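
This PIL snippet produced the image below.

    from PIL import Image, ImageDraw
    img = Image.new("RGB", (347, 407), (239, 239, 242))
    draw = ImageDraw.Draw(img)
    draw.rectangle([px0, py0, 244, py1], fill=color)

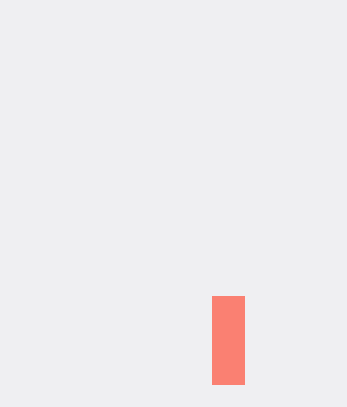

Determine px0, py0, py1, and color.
px0 = 212
py0 = 296
py1 = 384
color = 'salmon'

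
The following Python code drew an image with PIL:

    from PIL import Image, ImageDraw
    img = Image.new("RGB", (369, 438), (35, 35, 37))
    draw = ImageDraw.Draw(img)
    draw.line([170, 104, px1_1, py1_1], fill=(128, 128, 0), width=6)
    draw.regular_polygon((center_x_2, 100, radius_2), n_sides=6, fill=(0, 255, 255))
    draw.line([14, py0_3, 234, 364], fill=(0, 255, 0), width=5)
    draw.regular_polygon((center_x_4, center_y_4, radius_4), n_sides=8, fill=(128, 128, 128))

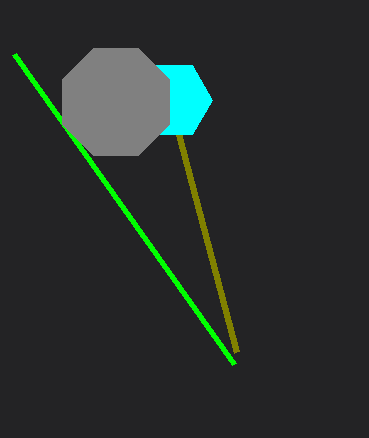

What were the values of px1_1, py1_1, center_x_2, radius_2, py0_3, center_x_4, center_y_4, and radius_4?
px1_1 = 236, py1_1 = 352, center_x_2 = 172, radius_2 = 40, py0_3 = 54, center_x_4 = 116, center_y_4 = 102, radius_4 = 58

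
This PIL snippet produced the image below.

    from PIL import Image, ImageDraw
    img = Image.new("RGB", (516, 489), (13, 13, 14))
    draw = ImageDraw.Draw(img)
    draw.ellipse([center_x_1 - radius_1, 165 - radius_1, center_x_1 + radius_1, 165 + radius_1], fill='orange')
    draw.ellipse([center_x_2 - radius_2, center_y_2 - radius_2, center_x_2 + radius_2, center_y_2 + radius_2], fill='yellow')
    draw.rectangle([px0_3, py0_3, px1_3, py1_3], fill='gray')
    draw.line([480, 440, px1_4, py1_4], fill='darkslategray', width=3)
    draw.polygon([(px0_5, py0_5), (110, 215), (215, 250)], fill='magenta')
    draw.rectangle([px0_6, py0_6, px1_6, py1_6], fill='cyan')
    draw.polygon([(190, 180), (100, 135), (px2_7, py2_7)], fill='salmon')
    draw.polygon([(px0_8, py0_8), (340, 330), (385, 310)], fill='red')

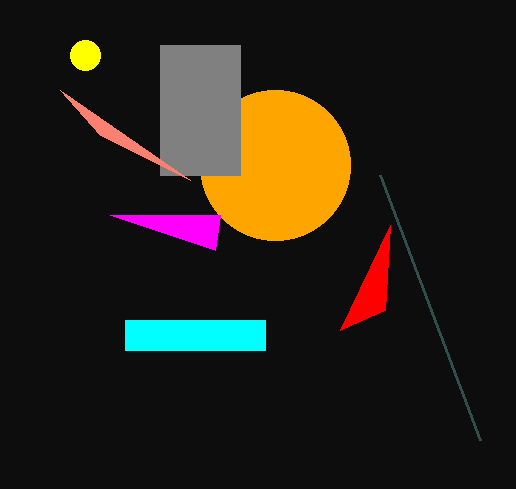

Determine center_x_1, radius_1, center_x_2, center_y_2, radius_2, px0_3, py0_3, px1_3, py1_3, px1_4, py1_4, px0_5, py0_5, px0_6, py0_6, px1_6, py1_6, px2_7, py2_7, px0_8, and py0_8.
center_x_1 = 275; radius_1 = 75; center_x_2 = 85; center_y_2 = 55; radius_2 = 15; px0_3 = 160; py0_3 = 45; px1_3 = 240; py1_3 = 175; px1_4 = 380; py1_4 = 175; px0_5 = 220; py0_5 = 215; px0_6 = 125; py0_6 = 320; px1_6 = 265; py1_6 = 350; px2_7 = 60; py2_7 = 90; px0_8 = 390; py0_8 = 225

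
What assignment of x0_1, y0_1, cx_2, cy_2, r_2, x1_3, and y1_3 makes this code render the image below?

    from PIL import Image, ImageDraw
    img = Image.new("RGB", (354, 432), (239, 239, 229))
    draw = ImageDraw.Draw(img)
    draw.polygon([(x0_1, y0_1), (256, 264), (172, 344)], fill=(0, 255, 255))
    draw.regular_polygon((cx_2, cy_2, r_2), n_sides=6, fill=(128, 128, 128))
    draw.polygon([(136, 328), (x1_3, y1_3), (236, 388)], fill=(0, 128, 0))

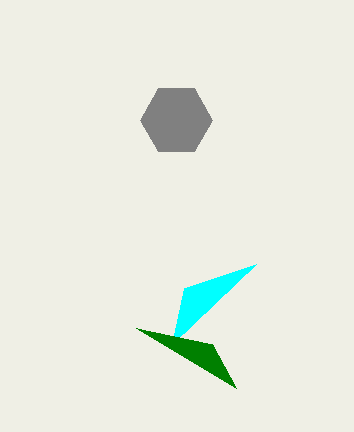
x0_1 = 184; y0_1 = 288; cx_2 = 176; cy_2 = 120; r_2 = 36; x1_3 = 212; y1_3 = 344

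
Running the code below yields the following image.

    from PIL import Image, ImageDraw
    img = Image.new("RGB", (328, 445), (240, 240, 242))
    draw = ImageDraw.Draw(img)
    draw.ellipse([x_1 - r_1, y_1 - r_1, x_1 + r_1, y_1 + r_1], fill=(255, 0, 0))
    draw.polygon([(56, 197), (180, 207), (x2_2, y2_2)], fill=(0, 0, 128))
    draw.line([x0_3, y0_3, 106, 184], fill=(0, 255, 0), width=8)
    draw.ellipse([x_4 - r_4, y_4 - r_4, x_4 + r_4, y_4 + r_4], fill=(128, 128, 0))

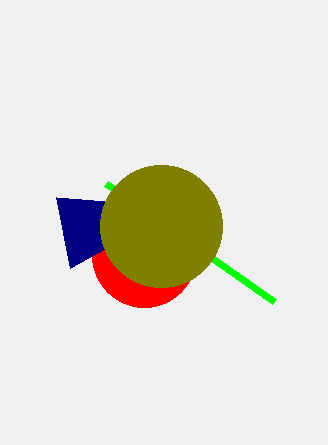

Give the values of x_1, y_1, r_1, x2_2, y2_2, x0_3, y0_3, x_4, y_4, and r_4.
x_1 = 144; y_1 = 255; r_1 = 52; x2_2 = 70; y2_2 = 268; x0_3 = 274; y0_3 = 302; x_4 = 161; y_4 = 226; r_4 = 61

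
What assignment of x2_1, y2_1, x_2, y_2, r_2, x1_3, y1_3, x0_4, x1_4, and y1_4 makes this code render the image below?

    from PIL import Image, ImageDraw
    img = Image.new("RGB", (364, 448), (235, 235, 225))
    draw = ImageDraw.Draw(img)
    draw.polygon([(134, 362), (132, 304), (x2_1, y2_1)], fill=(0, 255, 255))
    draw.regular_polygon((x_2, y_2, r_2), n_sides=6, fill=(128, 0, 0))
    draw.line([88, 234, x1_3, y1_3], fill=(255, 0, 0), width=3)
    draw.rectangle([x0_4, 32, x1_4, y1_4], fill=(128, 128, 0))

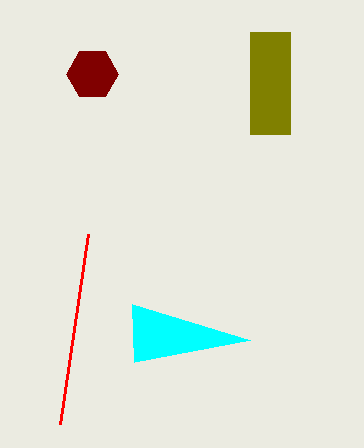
x2_1 = 250, y2_1 = 340, x_2 = 92, y_2 = 74, r_2 = 26, x1_3 = 60, y1_3 = 424, x0_4 = 250, x1_4 = 290, y1_4 = 134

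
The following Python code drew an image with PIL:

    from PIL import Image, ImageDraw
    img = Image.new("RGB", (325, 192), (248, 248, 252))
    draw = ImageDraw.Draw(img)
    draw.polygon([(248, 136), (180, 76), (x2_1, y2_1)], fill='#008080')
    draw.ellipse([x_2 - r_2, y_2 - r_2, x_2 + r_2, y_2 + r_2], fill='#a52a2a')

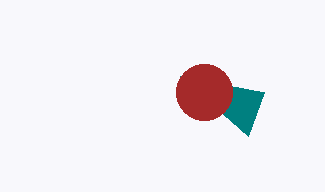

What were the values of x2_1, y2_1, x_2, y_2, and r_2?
x2_1 = 264, y2_1 = 92, x_2 = 204, y_2 = 92, r_2 = 28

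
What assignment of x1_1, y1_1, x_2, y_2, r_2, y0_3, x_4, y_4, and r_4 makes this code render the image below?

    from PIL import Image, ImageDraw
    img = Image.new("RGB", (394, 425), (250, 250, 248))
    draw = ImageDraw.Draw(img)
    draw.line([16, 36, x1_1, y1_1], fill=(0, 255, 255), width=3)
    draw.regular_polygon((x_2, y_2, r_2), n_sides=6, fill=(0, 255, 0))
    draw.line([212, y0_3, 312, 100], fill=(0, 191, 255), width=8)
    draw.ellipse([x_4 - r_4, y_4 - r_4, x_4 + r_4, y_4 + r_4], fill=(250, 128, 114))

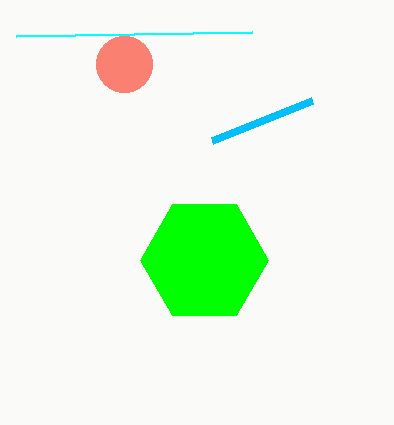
x1_1 = 252; y1_1 = 32; x_2 = 204; y_2 = 260; r_2 = 64; y0_3 = 140; x_4 = 124; y_4 = 64; r_4 = 28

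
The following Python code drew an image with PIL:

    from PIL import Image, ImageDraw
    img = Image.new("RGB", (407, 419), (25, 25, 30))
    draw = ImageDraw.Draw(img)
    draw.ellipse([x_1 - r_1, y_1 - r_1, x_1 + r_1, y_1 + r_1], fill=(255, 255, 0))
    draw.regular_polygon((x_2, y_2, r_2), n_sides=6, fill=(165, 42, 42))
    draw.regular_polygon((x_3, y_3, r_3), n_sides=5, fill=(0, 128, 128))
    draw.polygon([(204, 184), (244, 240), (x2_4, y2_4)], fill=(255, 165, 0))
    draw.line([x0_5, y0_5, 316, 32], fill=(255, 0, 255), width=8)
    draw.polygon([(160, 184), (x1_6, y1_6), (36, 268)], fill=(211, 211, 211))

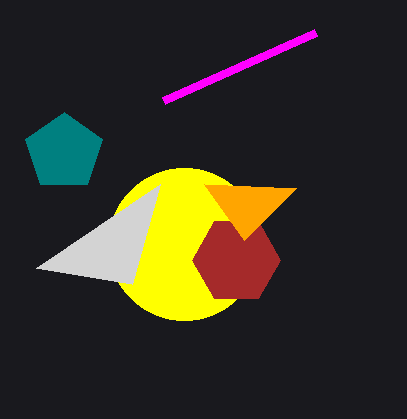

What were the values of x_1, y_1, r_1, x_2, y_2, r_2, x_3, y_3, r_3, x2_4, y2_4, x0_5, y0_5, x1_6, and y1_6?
x_1 = 184; y_1 = 244; r_1 = 76; x_2 = 236; y_2 = 260; r_2 = 44; x_3 = 64; y_3 = 152; r_3 = 40; x2_4 = 296; y2_4 = 188; x0_5 = 164; y0_5 = 100; x1_6 = 132; y1_6 = 284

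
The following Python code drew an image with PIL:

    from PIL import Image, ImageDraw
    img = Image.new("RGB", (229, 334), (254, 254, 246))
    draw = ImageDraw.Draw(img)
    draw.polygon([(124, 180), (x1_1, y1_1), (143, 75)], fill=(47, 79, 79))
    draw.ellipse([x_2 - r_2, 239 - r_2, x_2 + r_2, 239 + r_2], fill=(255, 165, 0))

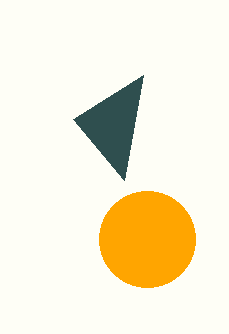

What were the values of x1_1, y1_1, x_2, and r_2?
x1_1 = 73
y1_1 = 119
x_2 = 147
r_2 = 48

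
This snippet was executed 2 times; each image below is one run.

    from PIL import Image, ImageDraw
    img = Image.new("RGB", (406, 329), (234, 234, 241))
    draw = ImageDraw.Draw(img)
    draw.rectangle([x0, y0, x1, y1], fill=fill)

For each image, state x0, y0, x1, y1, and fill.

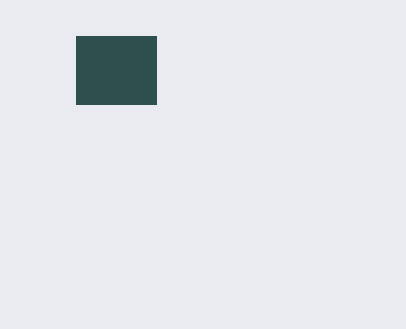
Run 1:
x0 = 76; y0 = 36; x1 = 156; y1 = 104; fill = 'darkslategray'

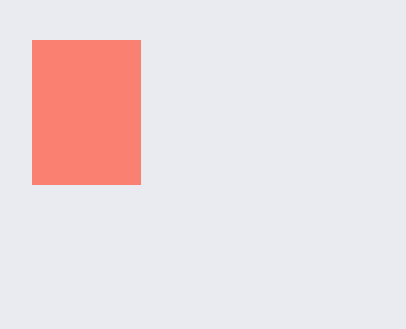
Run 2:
x0 = 32
y0 = 40
x1 = 140
y1 = 184
fill = 'salmon'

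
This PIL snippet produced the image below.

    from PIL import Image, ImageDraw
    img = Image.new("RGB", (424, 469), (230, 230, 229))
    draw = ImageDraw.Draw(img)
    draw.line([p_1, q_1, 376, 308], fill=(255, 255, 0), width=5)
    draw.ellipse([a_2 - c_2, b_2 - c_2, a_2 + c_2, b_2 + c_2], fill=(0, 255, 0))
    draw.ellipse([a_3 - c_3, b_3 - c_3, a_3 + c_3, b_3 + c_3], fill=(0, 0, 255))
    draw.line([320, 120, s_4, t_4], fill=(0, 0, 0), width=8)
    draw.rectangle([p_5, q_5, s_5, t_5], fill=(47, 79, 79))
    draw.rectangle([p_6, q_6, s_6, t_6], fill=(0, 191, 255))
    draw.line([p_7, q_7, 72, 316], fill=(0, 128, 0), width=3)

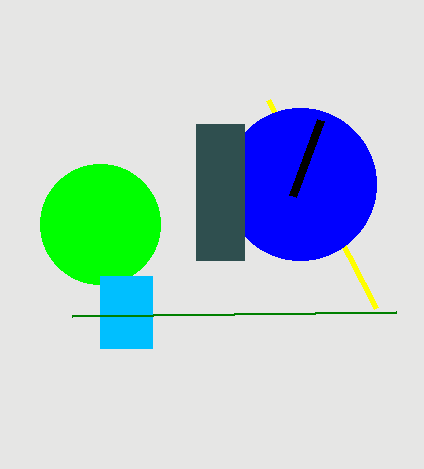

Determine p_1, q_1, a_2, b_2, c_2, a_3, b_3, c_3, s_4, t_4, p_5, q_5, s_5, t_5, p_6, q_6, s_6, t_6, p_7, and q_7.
p_1 = 268
q_1 = 100
a_2 = 100
b_2 = 224
c_2 = 60
a_3 = 300
b_3 = 184
c_3 = 76
s_4 = 292
t_4 = 196
p_5 = 196
q_5 = 124
s_5 = 244
t_5 = 260
p_6 = 100
q_6 = 276
s_6 = 152
t_6 = 348
p_7 = 396
q_7 = 312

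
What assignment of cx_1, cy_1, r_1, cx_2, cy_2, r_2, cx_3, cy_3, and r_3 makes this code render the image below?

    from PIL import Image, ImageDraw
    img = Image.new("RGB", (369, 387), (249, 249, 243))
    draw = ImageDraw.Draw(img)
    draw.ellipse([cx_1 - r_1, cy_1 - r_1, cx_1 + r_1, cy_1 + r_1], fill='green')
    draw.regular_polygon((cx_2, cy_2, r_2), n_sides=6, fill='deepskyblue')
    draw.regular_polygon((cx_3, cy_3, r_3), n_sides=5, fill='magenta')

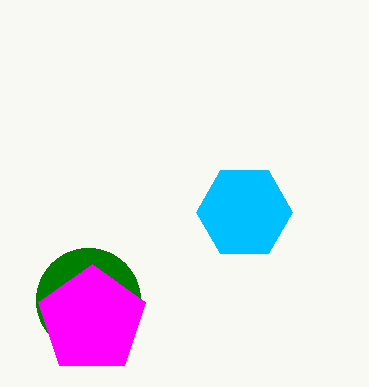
cx_1 = 88, cy_1 = 300, r_1 = 52, cx_2 = 244, cy_2 = 212, r_2 = 48, cx_3 = 92, cy_3 = 320, r_3 = 56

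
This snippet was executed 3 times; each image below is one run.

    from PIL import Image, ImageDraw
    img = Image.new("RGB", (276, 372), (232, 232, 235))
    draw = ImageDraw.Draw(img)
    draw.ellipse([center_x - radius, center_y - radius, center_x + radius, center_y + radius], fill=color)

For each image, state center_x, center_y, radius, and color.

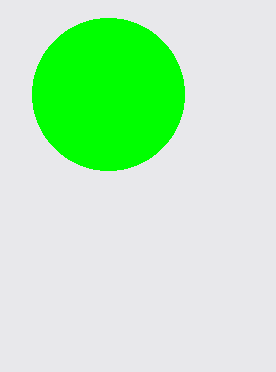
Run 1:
center_x = 108
center_y = 94
radius = 76
color = 'lime'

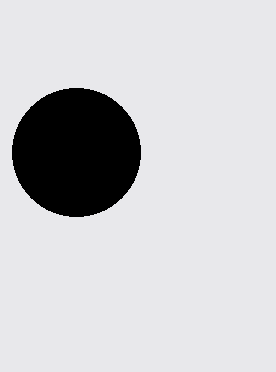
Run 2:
center_x = 76
center_y = 152
radius = 64
color = 'black'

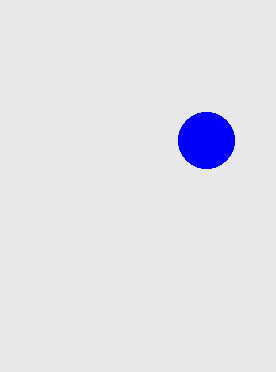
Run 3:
center_x = 206
center_y = 140
radius = 28
color = 'blue'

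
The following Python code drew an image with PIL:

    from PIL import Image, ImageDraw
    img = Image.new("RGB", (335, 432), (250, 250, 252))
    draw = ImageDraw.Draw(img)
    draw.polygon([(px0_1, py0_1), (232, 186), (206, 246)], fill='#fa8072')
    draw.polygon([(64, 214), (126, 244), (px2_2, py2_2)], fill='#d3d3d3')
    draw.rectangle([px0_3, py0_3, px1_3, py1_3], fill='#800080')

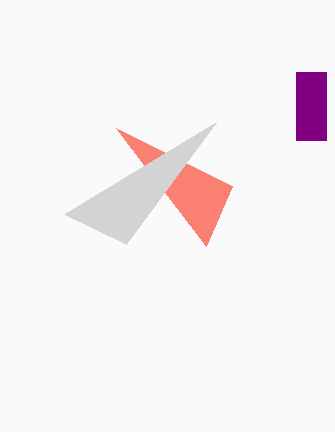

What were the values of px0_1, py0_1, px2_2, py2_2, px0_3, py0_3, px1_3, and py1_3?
px0_1 = 116; py0_1 = 128; px2_2 = 216; py2_2 = 122; px0_3 = 296; py0_3 = 72; px1_3 = 326; py1_3 = 140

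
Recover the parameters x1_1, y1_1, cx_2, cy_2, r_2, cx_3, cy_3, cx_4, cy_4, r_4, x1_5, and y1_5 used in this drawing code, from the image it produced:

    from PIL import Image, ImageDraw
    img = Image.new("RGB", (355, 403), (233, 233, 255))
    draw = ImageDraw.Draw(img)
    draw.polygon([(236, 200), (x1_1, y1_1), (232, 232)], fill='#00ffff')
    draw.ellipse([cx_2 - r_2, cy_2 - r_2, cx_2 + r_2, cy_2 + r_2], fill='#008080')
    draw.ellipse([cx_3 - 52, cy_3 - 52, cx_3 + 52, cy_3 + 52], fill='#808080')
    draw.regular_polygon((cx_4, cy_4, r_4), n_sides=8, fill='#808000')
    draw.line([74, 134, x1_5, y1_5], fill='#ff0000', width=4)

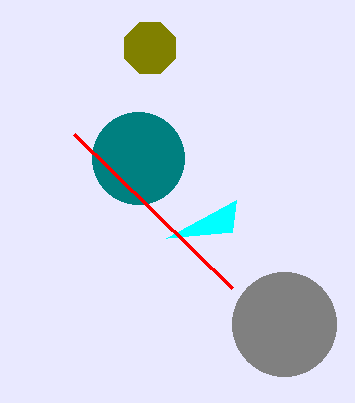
x1_1 = 166
y1_1 = 238
cx_2 = 138
cy_2 = 158
r_2 = 46
cx_3 = 284
cy_3 = 324
cx_4 = 150
cy_4 = 48
r_4 = 28
x1_5 = 232
y1_5 = 288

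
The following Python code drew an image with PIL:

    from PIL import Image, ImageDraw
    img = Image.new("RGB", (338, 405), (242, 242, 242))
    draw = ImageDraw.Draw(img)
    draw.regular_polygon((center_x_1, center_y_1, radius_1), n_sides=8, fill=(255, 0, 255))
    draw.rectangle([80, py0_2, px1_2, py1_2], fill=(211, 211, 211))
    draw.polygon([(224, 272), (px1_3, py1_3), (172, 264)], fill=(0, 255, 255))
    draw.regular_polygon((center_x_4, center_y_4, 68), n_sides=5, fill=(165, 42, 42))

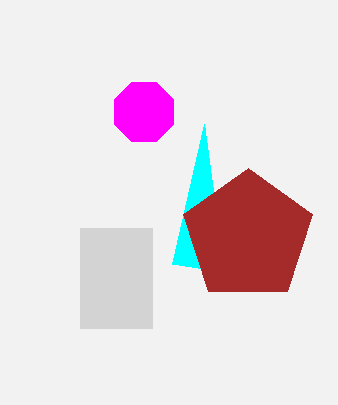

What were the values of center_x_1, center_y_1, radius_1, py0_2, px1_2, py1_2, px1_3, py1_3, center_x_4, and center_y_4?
center_x_1 = 144
center_y_1 = 112
radius_1 = 32
py0_2 = 228
px1_2 = 152
py1_2 = 328
px1_3 = 204
py1_3 = 124
center_x_4 = 248
center_y_4 = 236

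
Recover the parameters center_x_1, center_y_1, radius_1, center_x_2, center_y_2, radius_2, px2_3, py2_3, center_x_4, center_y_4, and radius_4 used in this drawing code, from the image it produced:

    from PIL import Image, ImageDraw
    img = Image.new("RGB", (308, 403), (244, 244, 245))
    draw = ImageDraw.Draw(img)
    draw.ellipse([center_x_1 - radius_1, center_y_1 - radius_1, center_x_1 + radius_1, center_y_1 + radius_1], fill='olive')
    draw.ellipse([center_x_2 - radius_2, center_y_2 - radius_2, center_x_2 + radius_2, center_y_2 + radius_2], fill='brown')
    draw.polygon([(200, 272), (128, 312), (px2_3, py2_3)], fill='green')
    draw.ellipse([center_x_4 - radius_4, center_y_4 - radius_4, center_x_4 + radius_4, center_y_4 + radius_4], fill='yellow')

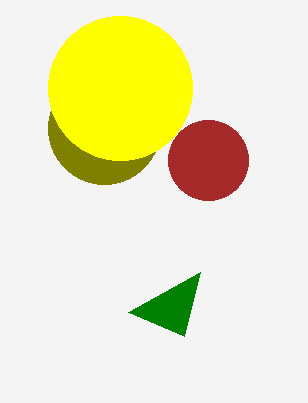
center_x_1 = 104; center_y_1 = 128; radius_1 = 56; center_x_2 = 208; center_y_2 = 160; radius_2 = 40; px2_3 = 184; py2_3 = 336; center_x_4 = 120; center_y_4 = 88; radius_4 = 72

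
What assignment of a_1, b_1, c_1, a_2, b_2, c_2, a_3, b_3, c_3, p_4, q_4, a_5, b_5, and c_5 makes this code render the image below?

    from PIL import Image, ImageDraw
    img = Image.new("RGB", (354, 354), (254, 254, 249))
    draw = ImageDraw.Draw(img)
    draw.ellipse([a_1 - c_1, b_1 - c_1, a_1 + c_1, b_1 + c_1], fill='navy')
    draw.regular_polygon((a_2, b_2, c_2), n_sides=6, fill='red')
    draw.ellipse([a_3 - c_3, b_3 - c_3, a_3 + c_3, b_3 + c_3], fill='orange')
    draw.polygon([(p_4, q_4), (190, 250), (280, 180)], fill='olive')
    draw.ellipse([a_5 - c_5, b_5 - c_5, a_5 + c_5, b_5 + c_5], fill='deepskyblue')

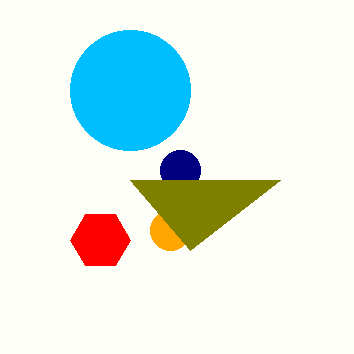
a_1 = 180, b_1 = 170, c_1 = 20, a_2 = 100, b_2 = 240, c_2 = 30, a_3 = 170, b_3 = 230, c_3 = 20, p_4 = 130, q_4 = 180, a_5 = 130, b_5 = 90, c_5 = 60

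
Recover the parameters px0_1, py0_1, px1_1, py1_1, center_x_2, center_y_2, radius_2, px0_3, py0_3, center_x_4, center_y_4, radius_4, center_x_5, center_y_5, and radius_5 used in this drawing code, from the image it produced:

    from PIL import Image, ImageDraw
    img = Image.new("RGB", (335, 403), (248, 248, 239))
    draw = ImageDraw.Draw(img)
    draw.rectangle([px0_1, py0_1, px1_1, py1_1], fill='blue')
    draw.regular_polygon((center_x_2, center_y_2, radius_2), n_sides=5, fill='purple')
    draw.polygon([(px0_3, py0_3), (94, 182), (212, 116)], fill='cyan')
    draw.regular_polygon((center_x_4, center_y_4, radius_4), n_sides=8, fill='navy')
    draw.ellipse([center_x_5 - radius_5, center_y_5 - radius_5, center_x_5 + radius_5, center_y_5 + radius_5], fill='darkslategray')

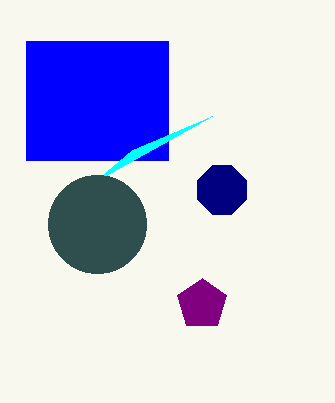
px0_1 = 26, py0_1 = 41, px1_1 = 168, py1_1 = 160, center_x_2 = 202, center_y_2 = 304, radius_2 = 26, px0_3 = 132, py0_3 = 150, center_x_4 = 222, center_y_4 = 190, radius_4 = 26, center_x_5 = 97, center_y_5 = 224, radius_5 = 49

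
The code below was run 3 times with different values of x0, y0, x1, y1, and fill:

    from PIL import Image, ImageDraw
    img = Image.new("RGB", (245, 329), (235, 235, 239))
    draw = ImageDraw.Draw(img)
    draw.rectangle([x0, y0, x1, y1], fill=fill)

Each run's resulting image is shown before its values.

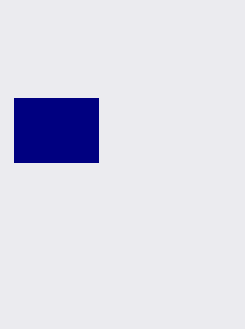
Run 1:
x0 = 14, y0 = 98, x1 = 98, y1 = 162, fill = 'navy'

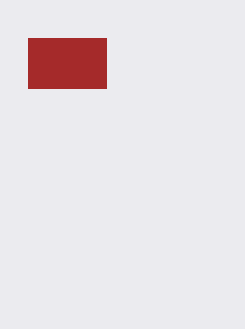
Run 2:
x0 = 28, y0 = 38, x1 = 106, y1 = 88, fill = 'brown'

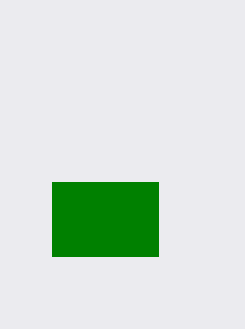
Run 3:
x0 = 52
y0 = 182
x1 = 158
y1 = 256
fill = 'green'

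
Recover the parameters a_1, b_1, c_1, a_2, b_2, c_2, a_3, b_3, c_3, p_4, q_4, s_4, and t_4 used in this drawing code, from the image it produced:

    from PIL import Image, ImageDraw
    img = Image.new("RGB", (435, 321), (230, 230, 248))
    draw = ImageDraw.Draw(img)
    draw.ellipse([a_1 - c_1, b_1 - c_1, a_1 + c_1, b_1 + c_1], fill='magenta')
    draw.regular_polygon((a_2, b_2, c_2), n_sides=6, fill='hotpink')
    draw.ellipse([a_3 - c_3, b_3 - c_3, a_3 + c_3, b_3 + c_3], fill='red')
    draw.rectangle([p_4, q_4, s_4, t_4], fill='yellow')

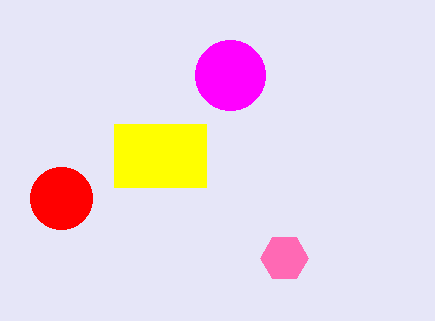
a_1 = 230; b_1 = 75; c_1 = 35; a_2 = 284; b_2 = 258; c_2 = 24; a_3 = 61; b_3 = 198; c_3 = 31; p_4 = 114; q_4 = 124; s_4 = 206; t_4 = 187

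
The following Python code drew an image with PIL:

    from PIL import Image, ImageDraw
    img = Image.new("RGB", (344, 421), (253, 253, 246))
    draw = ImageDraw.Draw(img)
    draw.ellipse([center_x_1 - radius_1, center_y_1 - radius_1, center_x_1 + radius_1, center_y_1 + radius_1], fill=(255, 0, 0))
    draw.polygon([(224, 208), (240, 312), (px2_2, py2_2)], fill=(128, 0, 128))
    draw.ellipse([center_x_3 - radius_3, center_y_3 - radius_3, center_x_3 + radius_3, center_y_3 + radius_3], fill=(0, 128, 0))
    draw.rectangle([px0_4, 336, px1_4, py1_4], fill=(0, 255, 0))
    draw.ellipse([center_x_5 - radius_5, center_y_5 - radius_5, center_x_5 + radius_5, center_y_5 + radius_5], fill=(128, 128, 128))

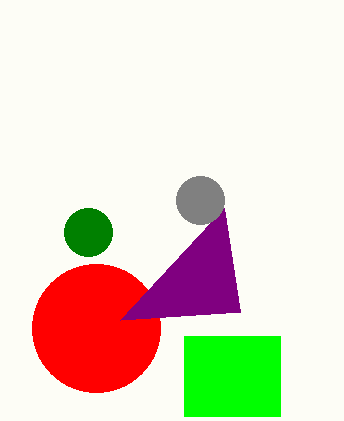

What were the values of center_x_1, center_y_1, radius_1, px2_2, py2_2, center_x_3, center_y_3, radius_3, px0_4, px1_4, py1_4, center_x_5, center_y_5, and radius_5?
center_x_1 = 96
center_y_1 = 328
radius_1 = 64
px2_2 = 120
py2_2 = 320
center_x_3 = 88
center_y_3 = 232
radius_3 = 24
px0_4 = 184
px1_4 = 280
py1_4 = 416
center_x_5 = 200
center_y_5 = 200
radius_5 = 24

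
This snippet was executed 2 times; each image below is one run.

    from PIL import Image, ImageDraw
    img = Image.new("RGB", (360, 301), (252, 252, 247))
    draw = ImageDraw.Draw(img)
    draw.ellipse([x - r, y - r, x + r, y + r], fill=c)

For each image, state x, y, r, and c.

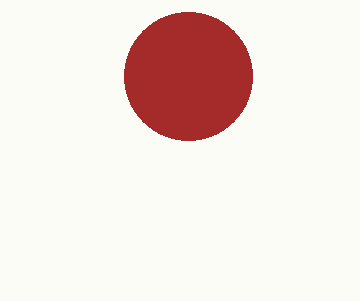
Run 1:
x = 188
y = 76
r = 64
c = 'brown'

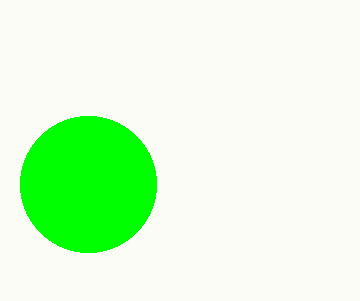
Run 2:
x = 88; y = 184; r = 68; c = 'lime'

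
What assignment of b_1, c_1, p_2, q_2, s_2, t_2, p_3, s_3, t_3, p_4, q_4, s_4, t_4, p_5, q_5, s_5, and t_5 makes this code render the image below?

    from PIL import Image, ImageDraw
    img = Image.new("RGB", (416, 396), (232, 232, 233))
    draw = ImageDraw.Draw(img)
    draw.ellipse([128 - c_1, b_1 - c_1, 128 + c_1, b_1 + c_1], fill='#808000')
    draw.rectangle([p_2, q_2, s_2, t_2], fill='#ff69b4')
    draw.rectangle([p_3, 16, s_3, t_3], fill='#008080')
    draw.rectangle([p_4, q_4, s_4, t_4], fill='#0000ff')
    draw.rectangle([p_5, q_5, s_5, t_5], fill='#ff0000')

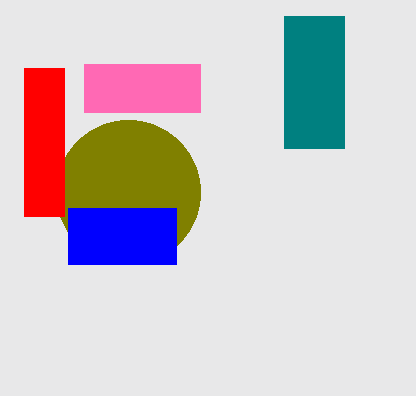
b_1 = 192, c_1 = 72, p_2 = 84, q_2 = 64, s_2 = 200, t_2 = 112, p_3 = 284, s_3 = 344, t_3 = 148, p_4 = 68, q_4 = 208, s_4 = 176, t_4 = 264, p_5 = 24, q_5 = 68, s_5 = 64, t_5 = 216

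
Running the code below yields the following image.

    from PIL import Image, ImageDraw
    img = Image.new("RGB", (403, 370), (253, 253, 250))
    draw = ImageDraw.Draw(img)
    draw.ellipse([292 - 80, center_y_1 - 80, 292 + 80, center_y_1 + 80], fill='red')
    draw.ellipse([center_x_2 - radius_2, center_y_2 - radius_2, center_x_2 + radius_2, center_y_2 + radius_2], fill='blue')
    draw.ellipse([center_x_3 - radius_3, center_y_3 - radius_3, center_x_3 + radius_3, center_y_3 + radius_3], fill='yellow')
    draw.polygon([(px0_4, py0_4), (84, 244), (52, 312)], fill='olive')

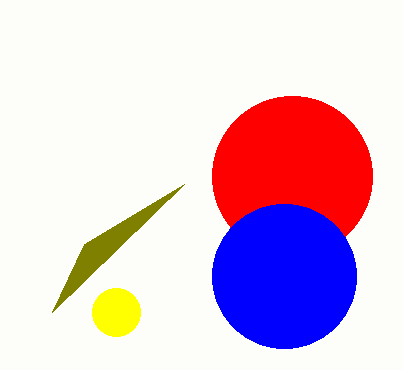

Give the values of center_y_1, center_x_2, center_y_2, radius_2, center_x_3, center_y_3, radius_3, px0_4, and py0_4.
center_y_1 = 176, center_x_2 = 284, center_y_2 = 276, radius_2 = 72, center_x_3 = 116, center_y_3 = 312, radius_3 = 24, px0_4 = 184, py0_4 = 184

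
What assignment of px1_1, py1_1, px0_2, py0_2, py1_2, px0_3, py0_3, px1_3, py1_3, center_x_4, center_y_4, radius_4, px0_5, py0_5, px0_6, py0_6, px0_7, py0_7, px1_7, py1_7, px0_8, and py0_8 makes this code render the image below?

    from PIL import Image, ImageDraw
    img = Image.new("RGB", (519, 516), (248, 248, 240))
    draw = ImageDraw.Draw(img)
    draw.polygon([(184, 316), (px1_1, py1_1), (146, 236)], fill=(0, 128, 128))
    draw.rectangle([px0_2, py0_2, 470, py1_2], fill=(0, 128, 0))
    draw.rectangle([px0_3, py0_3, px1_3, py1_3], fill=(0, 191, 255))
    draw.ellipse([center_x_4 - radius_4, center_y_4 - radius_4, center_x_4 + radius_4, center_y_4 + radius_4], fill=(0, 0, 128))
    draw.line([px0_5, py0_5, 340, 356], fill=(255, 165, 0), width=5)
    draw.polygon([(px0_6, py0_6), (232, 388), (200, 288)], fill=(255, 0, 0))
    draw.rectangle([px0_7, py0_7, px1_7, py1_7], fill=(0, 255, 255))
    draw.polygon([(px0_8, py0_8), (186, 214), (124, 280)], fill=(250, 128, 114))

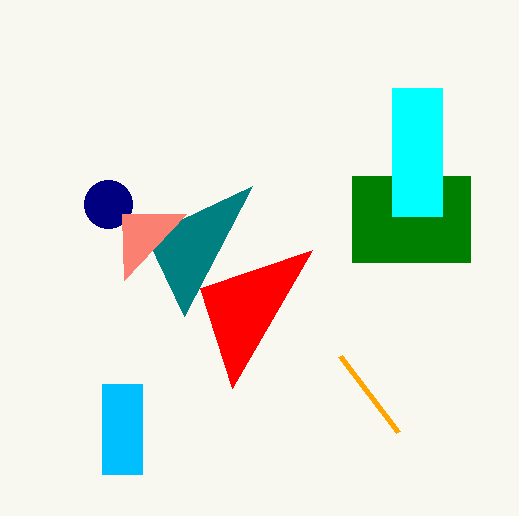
px1_1 = 252, py1_1 = 186, px0_2 = 352, py0_2 = 176, py1_2 = 262, px0_3 = 102, py0_3 = 384, px1_3 = 142, py1_3 = 474, center_x_4 = 108, center_y_4 = 204, radius_4 = 24, px0_5 = 398, py0_5 = 432, px0_6 = 312, py0_6 = 250, px0_7 = 392, py0_7 = 88, px1_7 = 442, py1_7 = 216, px0_8 = 122, py0_8 = 214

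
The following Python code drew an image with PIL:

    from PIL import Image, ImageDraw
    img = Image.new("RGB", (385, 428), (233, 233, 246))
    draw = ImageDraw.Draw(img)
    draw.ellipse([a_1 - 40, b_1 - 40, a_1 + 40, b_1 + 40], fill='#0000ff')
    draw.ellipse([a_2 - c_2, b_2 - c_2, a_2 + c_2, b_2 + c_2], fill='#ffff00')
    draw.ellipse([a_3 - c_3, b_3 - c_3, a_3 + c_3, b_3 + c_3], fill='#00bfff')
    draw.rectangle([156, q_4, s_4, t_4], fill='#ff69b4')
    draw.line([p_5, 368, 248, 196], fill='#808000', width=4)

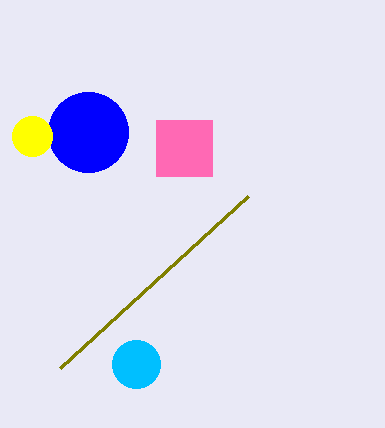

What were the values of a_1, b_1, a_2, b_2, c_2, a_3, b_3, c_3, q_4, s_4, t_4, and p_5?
a_1 = 88
b_1 = 132
a_2 = 32
b_2 = 136
c_2 = 20
a_3 = 136
b_3 = 364
c_3 = 24
q_4 = 120
s_4 = 212
t_4 = 176
p_5 = 60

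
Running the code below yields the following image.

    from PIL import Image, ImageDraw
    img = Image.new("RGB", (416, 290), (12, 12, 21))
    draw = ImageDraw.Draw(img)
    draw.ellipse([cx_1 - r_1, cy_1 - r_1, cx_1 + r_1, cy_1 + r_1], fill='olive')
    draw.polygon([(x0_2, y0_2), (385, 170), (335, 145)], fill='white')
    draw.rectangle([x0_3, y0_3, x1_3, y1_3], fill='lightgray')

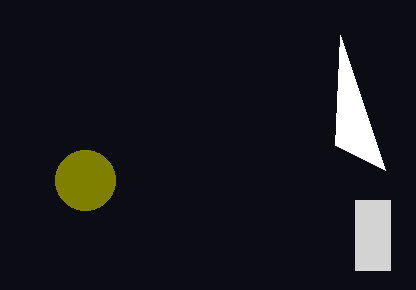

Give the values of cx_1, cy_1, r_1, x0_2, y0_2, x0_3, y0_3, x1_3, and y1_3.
cx_1 = 85
cy_1 = 180
r_1 = 30
x0_2 = 340
y0_2 = 35
x0_3 = 355
y0_3 = 200
x1_3 = 390
y1_3 = 270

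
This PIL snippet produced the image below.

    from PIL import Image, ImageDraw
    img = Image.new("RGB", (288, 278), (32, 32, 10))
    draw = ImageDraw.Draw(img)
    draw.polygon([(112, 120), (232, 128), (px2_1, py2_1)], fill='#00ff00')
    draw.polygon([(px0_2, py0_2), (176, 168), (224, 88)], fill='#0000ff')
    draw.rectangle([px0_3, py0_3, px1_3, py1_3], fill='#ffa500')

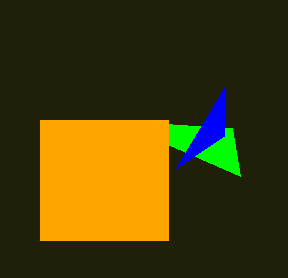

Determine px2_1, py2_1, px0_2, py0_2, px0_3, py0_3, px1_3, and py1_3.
px2_1 = 240; py2_1 = 176; px0_2 = 224; py0_2 = 136; px0_3 = 40; py0_3 = 120; px1_3 = 168; py1_3 = 240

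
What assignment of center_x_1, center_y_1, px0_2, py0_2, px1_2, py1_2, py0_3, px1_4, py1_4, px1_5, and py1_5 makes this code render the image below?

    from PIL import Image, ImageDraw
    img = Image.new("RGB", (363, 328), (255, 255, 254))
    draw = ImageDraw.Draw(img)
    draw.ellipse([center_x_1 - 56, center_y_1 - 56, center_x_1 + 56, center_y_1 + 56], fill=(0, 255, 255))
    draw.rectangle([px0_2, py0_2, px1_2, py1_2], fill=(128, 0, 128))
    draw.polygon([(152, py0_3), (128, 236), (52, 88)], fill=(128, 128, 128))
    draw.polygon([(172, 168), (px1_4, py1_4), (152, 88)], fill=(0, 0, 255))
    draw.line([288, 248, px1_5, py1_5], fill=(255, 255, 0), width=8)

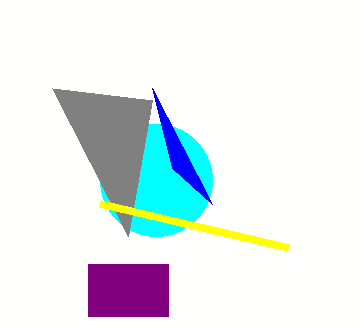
center_x_1 = 156
center_y_1 = 180
px0_2 = 88
py0_2 = 264
px1_2 = 168
py1_2 = 316
py0_3 = 100
px1_4 = 212
py1_4 = 204
px1_5 = 100
py1_5 = 204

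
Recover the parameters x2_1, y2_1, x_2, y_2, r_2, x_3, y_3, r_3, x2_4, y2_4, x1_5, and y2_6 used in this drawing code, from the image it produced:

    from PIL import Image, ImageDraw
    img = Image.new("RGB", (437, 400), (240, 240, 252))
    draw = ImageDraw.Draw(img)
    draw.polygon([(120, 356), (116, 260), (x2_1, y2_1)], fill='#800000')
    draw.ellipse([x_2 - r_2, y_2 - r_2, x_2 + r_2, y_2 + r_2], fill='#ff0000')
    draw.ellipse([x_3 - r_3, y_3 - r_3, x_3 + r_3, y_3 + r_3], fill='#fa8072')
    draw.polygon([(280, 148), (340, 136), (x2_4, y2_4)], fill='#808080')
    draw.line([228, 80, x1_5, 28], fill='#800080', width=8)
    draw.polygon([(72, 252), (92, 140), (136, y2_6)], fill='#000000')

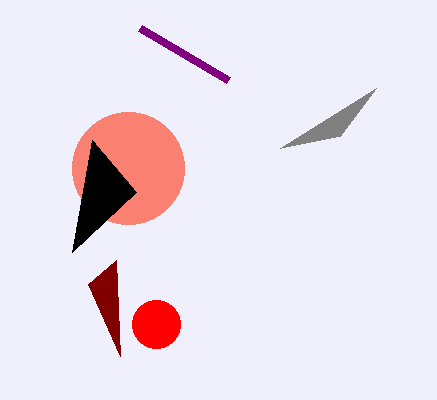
x2_1 = 88
y2_1 = 284
x_2 = 156
y_2 = 324
r_2 = 24
x_3 = 128
y_3 = 168
r_3 = 56
x2_4 = 376
y2_4 = 88
x1_5 = 140
y2_6 = 192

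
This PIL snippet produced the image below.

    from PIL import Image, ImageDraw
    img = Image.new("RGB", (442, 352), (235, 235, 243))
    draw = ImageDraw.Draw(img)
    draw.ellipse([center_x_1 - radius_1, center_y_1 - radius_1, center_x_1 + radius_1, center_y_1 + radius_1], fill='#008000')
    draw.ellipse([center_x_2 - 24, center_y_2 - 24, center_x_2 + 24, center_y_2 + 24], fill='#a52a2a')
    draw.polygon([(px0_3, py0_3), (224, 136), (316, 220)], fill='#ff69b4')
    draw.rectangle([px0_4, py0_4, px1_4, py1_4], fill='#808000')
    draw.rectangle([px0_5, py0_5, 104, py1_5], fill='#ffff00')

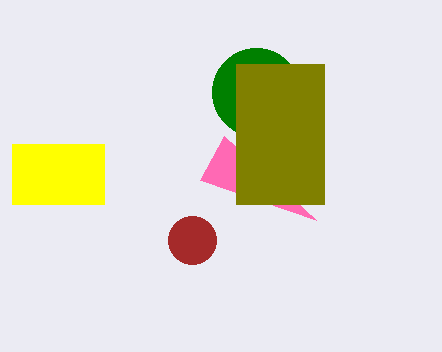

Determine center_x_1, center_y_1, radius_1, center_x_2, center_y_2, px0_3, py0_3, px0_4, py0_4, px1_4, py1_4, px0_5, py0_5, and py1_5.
center_x_1 = 256
center_y_1 = 92
radius_1 = 44
center_x_2 = 192
center_y_2 = 240
px0_3 = 200
py0_3 = 180
px0_4 = 236
py0_4 = 64
px1_4 = 324
py1_4 = 204
px0_5 = 12
py0_5 = 144
py1_5 = 204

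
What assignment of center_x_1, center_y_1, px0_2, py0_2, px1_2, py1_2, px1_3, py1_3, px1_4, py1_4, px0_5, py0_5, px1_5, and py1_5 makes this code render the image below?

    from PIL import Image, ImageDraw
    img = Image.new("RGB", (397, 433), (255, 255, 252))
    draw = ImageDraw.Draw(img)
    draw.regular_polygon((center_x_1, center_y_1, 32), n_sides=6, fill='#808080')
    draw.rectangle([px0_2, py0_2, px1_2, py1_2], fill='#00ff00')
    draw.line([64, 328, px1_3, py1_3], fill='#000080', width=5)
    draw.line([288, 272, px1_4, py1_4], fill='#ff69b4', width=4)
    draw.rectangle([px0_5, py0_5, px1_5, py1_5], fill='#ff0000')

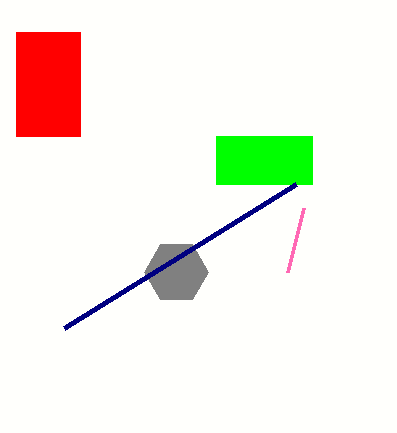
center_x_1 = 176
center_y_1 = 272
px0_2 = 216
py0_2 = 136
px1_2 = 312
py1_2 = 184
px1_3 = 296
py1_3 = 184
px1_4 = 304
py1_4 = 208
px0_5 = 16
py0_5 = 32
px1_5 = 80
py1_5 = 136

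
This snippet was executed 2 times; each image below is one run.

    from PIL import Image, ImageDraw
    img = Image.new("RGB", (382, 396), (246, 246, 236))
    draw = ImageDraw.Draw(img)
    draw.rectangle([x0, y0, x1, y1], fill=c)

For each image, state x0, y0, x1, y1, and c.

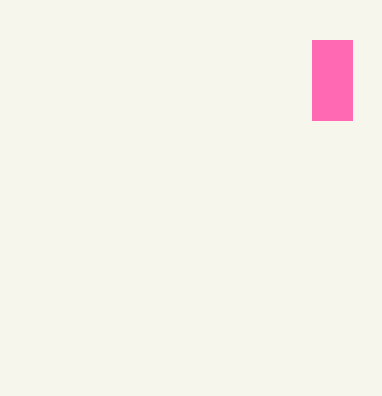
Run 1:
x0 = 312, y0 = 40, x1 = 352, y1 = 120, c = 'hotpink'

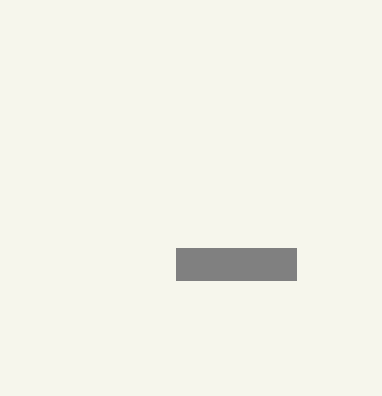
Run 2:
x0 = 176; y0 = 248; x1 = 296; y1 = 280; c = 'gray'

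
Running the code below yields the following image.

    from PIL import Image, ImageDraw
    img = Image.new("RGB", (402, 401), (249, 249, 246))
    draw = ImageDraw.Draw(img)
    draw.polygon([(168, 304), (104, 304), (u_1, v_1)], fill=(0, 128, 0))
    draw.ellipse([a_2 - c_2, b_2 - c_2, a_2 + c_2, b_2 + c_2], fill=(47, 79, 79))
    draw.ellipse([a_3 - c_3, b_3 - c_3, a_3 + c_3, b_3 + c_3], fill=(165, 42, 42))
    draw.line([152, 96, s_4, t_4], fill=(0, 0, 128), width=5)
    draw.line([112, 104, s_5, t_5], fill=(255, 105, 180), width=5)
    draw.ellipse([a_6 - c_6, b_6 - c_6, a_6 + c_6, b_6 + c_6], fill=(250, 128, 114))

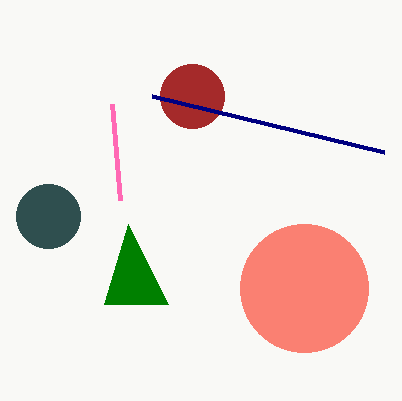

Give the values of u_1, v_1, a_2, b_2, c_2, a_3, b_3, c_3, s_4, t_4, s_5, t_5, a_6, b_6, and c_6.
u_1 = 128
v_1 = 224
a_2 = 48
b_2 = 216
c_2 = 32
a_3 = 192
b_3 = 96
c_3 = 32
s_4 = 384
t_4 = 152
s_5 = 120
t_5 = 200
a_6 = 304
b_6 = 288
c_6 = 64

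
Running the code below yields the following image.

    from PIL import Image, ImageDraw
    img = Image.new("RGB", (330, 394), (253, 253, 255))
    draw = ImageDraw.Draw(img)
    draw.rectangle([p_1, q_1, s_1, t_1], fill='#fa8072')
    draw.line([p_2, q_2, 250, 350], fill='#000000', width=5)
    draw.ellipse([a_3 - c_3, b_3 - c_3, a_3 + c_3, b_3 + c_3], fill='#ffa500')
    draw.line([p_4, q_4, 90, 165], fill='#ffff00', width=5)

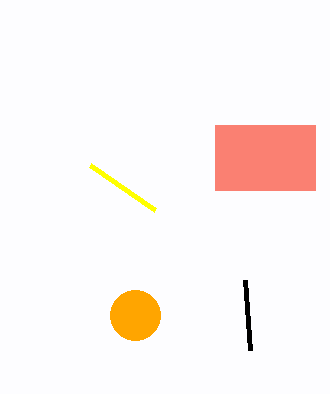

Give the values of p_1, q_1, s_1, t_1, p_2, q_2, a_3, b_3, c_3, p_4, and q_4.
p_1 = 215, q_1 = 125, s_1 = 315, t_1 = 190, p_2 = 245, q_2 = 280, a_3 = 135, b_3 = 315, c_3 = 25, p_4 = 155, q_4 = 210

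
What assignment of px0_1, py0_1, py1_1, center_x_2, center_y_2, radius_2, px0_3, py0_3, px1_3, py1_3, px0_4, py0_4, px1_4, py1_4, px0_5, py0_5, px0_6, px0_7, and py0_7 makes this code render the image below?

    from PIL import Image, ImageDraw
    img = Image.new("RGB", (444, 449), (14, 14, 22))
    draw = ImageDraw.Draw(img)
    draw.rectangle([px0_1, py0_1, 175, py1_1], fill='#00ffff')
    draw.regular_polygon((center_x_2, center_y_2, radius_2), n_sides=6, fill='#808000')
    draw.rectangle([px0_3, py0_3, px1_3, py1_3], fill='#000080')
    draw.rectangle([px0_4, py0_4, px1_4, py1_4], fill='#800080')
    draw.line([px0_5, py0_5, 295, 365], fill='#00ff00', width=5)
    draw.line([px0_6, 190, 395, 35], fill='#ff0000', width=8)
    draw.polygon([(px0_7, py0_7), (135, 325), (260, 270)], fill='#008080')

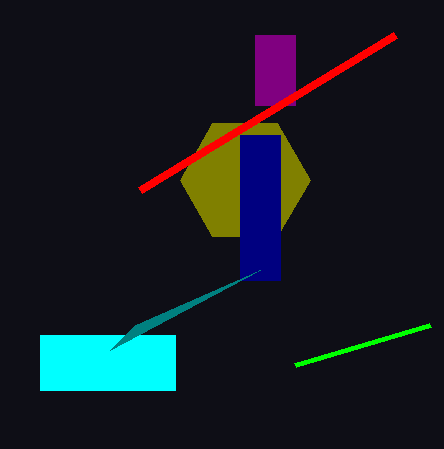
px0_1 = 40
py0_1 = 335
py1_1 = 390
center_x_2 = 245
center_y_2 = 180
radius_2 = 65
px0_3 = 240
py0_3 = 135
px1_3 = 280
py1_3 = 280
px0_4 = 255
py0_4 = 35
px1_4 = 295
py1_4 = 105
px0_5 = 430
py0_5 = 325
px0_6 = 140
px0_7 = 110
py0_7 = 350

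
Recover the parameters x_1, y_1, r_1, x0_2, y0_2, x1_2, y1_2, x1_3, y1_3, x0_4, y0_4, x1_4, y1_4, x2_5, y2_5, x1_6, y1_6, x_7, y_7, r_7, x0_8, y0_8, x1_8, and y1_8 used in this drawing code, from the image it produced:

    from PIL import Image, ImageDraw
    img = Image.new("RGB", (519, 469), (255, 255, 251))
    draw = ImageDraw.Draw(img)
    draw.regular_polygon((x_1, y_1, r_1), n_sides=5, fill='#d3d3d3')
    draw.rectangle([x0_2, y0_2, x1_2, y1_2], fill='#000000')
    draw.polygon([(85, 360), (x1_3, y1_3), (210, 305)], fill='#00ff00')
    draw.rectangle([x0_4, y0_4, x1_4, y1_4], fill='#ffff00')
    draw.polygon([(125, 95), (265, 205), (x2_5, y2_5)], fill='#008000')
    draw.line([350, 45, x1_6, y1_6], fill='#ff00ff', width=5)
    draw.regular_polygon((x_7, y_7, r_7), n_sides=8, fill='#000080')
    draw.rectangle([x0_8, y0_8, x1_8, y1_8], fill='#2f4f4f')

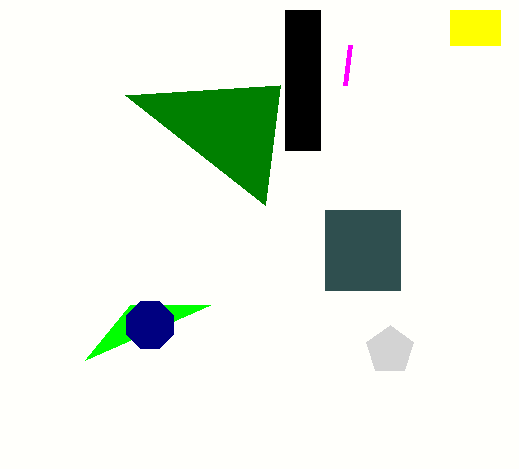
x_1 = 390, y_1 = 350, r_1 = 25, x0_2 = 285, y0_2 = 10, x1_2 = 320, y1_2 = 150, x1_3 = 130, y1_3 = 305, x0_4 = 450, y0_4 = 10, x1_4 = 500, y1_4 = 45, x2_5 = 280, y2_5 = 85, x1_6 = 345, y1_6 = 85, x_7 = 150, y_7 = 325, r_7 = 25, x0_8 = 325, y0_8 = 210, x1_8 = 400, y1_8 = 290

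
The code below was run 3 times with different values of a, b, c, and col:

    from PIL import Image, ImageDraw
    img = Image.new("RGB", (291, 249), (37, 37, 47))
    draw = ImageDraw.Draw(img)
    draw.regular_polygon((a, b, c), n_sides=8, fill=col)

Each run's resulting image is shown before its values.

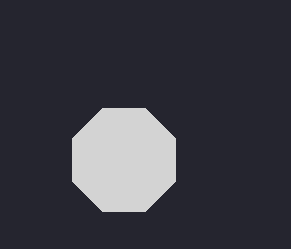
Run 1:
a = 124
b = 160
c = 56
col = 'lightgray'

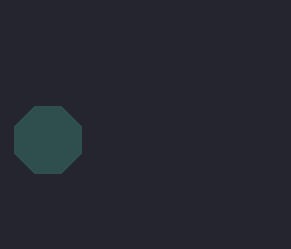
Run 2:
a = 48
b = 140
c = 36
col = 'darkslategray'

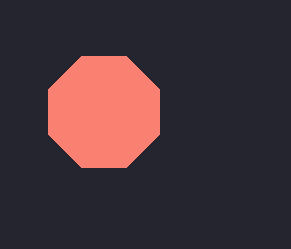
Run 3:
a = 104
b = 112
c = 60
col = 'salmon'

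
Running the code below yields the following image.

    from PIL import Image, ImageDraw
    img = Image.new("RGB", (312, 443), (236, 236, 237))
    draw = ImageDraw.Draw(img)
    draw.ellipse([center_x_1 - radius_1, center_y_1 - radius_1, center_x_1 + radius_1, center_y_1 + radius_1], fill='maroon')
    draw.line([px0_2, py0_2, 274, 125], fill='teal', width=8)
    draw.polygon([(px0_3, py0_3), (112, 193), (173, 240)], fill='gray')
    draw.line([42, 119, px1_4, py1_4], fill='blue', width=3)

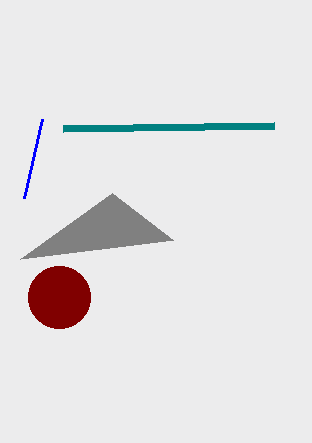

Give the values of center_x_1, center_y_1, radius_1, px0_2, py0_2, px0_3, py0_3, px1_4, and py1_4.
center_x_1 = 59; center_y_1 = 297; radius_1 = 31; px0_2 = 63; py0_2 = 128; px0_3 = 20; py0_3 = 259; px1_4 = 24; py1_4 = 198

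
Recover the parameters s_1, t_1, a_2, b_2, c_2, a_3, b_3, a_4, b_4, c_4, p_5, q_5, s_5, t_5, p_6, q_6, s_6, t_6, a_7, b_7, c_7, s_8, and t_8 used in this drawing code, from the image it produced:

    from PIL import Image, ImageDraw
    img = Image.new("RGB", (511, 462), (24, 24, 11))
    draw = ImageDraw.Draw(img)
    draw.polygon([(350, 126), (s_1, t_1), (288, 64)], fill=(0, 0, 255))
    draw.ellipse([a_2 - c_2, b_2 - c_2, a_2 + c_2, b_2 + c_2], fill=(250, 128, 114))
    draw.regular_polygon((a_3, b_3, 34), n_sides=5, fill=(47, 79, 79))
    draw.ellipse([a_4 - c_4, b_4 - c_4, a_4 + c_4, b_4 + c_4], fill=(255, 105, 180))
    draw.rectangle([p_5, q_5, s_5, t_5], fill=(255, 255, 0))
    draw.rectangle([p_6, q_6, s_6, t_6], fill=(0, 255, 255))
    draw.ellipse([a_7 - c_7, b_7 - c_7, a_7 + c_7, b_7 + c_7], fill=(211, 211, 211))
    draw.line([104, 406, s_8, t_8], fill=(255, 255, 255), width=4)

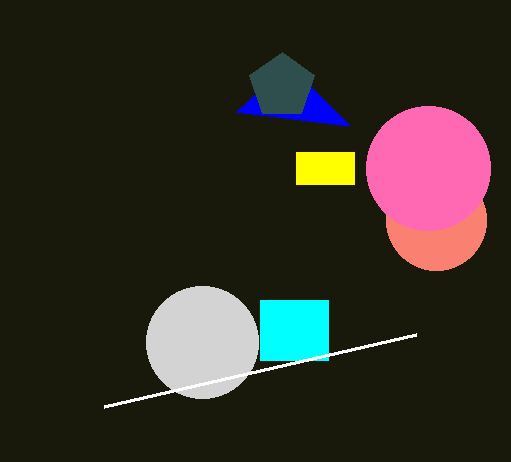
s_1 = 236; t_1 = 112; a_2 = 436; b_2 = 220; c_2 = 50; a_3 = 282; b_3 = 86; a_4 = 428; b_4 = 168; c_4 = 62; p_5 = 296; q_5 = 152; s_5 = 354; t_5 = 184; p_6 = 260; q_6 = 300; s_6 = 328; t_6 = 360; a_7 = 202; b_7 = 342; c_7 = 56; s_8 = 416; t_8 = 334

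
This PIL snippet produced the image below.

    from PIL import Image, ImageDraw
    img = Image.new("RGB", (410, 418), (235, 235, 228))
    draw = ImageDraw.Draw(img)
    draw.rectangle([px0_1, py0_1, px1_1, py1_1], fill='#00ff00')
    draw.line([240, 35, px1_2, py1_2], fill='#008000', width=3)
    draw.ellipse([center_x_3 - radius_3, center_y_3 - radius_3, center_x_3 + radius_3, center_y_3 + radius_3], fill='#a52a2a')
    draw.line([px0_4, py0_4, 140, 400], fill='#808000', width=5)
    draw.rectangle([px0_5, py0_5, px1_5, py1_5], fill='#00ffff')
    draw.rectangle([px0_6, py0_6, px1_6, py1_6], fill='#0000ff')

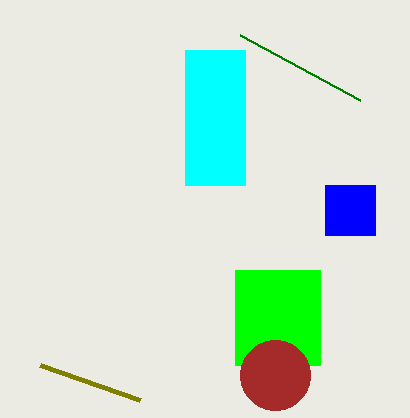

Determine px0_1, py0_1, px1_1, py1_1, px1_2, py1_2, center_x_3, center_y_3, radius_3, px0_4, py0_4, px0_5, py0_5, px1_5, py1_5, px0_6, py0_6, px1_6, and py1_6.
px0_1 = 235
py0_1 = 270
px1_1 = 320
py1_1 = 365
px1_2 = 360
py1_2 = 100
center_x_3 = 275
center_y_3 = 375
radius_3 = 35
px0_4 = 40
py0_4 = 365
px0_5 = 185
py0_5 = 50
px1_5 = 245
py1_5 = 185
px0_6 = 325
py0_6 = 185
px1_6 = 375
py1_6 = 235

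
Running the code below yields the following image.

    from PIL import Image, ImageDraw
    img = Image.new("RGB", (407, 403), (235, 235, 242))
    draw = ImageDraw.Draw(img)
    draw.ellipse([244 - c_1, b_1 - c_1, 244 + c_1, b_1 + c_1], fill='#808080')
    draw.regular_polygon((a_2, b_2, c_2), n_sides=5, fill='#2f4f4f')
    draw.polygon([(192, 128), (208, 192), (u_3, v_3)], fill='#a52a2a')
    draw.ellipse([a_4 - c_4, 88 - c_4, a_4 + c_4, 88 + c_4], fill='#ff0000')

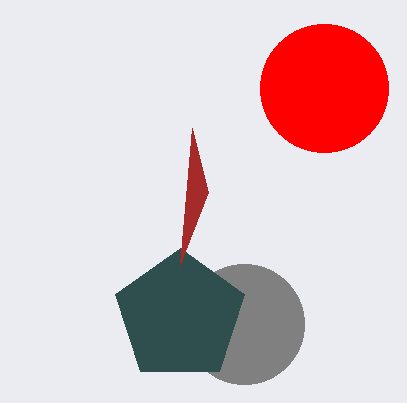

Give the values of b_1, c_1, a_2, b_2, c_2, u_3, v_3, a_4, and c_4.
b_1 = 324; c_1 = 60; a_2 = 180; b_2 = 316; c_2 = 68; u_3 = 180; v_3 = 264; a_4 = 324; c_4 = 64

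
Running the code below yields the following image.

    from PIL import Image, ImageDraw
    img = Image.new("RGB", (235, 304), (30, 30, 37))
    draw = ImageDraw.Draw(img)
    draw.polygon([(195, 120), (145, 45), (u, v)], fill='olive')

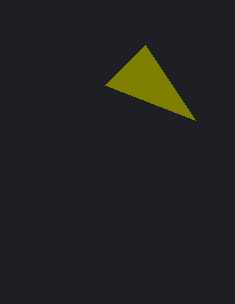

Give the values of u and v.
u = 105, v = 85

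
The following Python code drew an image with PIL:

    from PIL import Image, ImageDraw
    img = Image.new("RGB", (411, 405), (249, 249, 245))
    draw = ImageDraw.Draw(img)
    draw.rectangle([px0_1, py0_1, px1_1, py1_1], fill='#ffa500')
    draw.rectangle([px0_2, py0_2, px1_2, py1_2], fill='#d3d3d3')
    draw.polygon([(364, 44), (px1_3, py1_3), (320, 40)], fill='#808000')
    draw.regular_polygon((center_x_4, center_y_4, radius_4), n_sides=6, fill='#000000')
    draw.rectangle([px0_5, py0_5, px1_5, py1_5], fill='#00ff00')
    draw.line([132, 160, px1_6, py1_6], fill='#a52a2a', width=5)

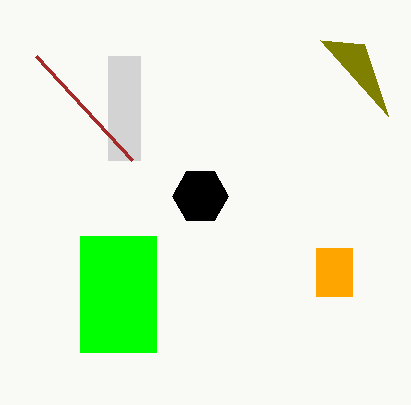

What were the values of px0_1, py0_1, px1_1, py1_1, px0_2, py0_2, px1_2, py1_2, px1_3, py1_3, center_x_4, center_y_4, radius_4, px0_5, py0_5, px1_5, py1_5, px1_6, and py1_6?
px0_1 = 316, py0_1 = 248, px1_1 = 352, py1_1 = 296, px0_2 = 108, py0_2 = 56, px1_2 = 140, py1_2 = 160, px1_3 = 388, py1_3 = 116, center_x_4 = 200, center_y_4 = 196, radius_4 = 28, px0_5 = 80, py0_5 = 236, px1_5 = 156, py1_5 = 352, px1_6 = 36, py1_6 = 56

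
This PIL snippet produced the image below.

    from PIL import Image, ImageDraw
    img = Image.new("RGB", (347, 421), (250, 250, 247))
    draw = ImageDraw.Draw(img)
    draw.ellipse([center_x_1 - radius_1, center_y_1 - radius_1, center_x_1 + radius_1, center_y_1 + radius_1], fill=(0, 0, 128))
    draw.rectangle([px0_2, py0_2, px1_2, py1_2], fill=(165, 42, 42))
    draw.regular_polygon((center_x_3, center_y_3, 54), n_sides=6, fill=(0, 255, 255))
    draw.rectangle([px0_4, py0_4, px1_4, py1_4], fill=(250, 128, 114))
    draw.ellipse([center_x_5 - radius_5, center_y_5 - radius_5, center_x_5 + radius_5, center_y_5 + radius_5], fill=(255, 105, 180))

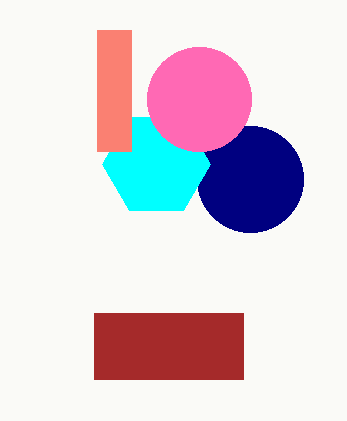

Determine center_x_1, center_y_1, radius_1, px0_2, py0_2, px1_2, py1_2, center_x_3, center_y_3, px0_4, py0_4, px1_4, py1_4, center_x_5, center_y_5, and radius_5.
center_x_1 = 250, center_y_1 = 179, radius_1 = 53, px0_2 = 94, py0_2 = 313, px1_2 = 243, py1_2 = 379, center_x_3 = 156, center_y_3 = 164, px0_4 = 97, py0_4 = 30, px1_4 = 131, py1_4 = 151, center_x_5 = 199, center_y_5 = 99, radius_5 = 52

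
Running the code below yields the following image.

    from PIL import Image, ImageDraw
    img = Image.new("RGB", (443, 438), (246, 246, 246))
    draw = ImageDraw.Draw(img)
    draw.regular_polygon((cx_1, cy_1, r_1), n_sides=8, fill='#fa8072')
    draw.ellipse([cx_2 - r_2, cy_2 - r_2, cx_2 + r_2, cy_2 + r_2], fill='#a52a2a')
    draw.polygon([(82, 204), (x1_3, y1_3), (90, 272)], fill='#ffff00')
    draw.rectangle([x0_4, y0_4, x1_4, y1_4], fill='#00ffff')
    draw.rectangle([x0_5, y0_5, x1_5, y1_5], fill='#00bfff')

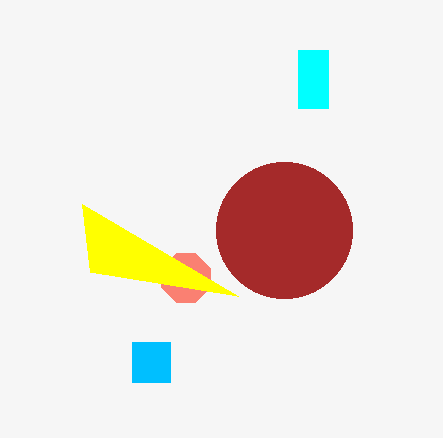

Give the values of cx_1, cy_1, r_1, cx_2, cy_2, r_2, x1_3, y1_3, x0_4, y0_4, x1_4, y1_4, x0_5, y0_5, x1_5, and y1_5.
cx_1 = 186
cy_1 = 278
r_1 = 26
cx_2 = 284
cy_2 = 230
r_2 = 68
x1_3 = 238
y1_3 = 296
x0_4 = 298
y0_4 = 50
x1_4 = 328
y1_4 = 108
x0_5 = 132
y0_5 = 342
x1_5 = 170
y1_5 = 382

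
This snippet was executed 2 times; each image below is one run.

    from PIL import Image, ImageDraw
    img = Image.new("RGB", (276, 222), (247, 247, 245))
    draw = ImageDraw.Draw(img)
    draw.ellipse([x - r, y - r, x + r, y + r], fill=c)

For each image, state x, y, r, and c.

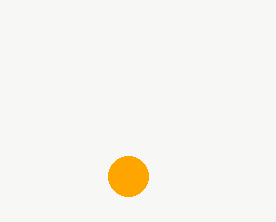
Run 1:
x = 128
y = 176
r = 20
c = 'orange'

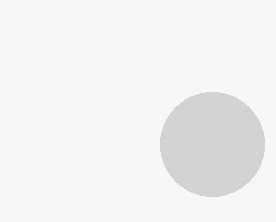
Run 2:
x = 212
y = 144
r = 52
c = 'lightgray'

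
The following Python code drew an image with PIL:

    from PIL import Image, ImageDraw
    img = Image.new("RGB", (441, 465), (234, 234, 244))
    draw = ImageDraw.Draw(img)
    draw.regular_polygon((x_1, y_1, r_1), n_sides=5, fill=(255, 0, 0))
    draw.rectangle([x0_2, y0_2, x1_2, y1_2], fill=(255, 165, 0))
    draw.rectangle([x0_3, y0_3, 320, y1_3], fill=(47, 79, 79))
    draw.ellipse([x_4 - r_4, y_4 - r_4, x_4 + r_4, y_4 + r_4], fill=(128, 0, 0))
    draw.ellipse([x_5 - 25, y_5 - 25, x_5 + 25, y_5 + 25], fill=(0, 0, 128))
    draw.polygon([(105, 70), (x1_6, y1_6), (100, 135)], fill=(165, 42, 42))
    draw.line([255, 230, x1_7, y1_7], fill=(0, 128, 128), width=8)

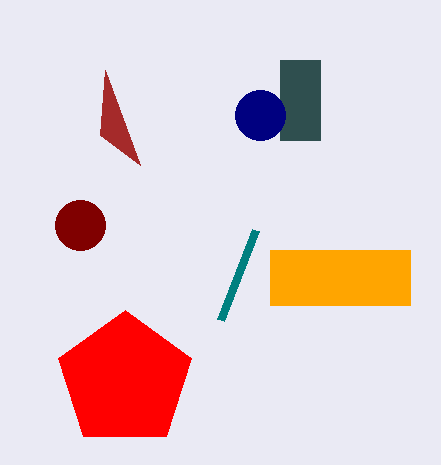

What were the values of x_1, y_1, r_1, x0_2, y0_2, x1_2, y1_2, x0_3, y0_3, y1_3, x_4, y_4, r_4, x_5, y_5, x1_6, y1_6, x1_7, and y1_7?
x_1 = 125; y_1 = 380; r_1 = 70; x0_2 = 270; y0_2 = 250; x1_2 = 410; y1_2 = 305; x0_3 = 280; y0_3 = 60; y1_3 = 140; x_4 = 80; y_4 = 225; r_4 = 25; x_5 = 260; y_5 = 115; x1_6 = 140; y1_6 = 165; x1_7 = 220; y1_7 = 320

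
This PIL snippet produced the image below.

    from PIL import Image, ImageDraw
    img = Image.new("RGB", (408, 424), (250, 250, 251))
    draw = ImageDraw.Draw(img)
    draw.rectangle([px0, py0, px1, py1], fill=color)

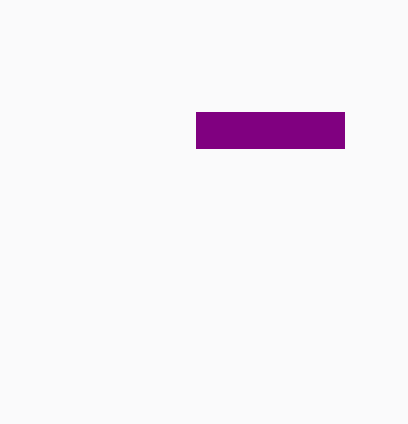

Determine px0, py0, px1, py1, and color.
px0 = 196
py0 = 112
px1 = 344
py1 = 148
color = 'purple'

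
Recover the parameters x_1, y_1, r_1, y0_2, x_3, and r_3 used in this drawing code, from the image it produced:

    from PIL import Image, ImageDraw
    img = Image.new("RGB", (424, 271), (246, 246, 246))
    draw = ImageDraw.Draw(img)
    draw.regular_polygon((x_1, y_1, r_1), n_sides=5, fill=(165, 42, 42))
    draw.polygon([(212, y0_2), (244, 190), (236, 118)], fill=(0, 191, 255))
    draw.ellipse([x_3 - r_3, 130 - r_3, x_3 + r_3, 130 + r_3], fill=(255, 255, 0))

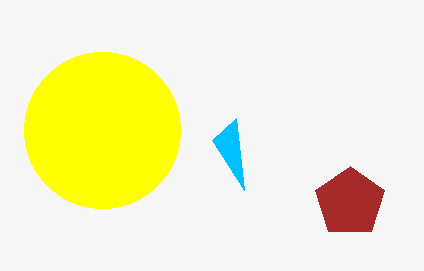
x_1 = 350, y_1 = 202, r_1 = 36, y0_2 = 140, x_3 = 102, r_3 = 78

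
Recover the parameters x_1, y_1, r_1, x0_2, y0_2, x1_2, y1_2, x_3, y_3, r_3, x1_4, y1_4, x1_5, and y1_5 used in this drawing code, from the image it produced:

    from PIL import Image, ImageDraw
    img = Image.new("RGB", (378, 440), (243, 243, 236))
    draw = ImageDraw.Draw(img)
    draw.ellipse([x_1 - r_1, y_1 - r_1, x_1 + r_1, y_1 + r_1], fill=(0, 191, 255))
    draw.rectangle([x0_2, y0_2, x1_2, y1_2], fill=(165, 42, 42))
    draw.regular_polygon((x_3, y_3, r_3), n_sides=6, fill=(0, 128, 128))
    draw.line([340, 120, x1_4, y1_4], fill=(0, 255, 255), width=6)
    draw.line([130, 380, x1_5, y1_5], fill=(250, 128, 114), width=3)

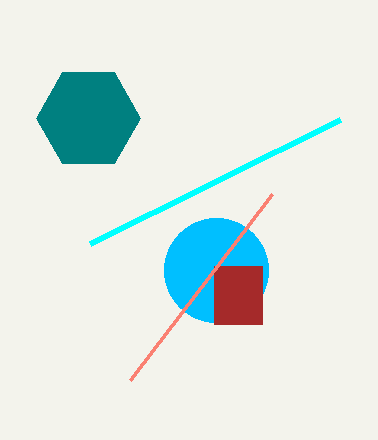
x_1 = 216, y_1 = 270, r_1 = 52, x0_2 = 214, y0_2 = 266, x1_2 = 262, y1_2 = 324, x_3 = 88, y_3 = 118, r_3 = 52, x1_4 = 90, y1_4 = 244, x1_5 = 272, y1_5 = 194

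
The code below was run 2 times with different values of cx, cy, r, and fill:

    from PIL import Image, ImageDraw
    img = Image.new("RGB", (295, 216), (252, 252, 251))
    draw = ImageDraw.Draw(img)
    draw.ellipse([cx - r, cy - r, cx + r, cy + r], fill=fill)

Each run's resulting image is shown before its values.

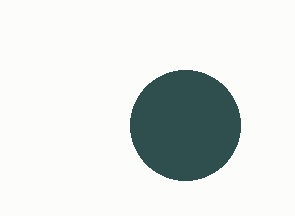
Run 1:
cx = 185, cy = 125, r = 55, fill = 'darkslategray'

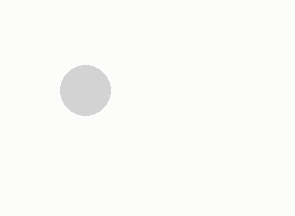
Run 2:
cx = 85, cy = 90, r = 25, fill = 'lightgray'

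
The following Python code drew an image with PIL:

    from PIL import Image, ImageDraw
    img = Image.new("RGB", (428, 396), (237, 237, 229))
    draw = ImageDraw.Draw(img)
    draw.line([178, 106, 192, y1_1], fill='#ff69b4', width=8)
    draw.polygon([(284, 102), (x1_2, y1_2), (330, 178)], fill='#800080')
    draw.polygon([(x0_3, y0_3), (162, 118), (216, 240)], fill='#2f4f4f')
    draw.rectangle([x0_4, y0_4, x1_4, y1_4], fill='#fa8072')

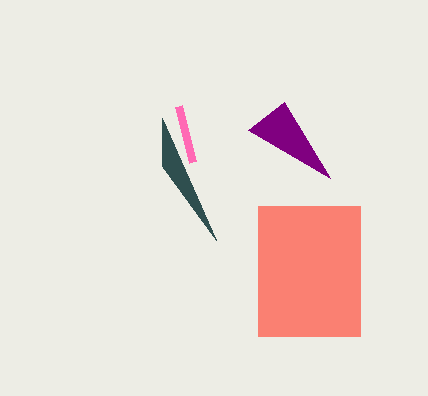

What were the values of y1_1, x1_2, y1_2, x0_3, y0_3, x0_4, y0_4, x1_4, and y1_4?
y1_1 = 162, x1_2 = 248, y1_2 = 130, x0_3 = 162, y0_3 = 166, x0_4 = 258, y0_4 = 206, x1_4 = 360, y1_4 = 336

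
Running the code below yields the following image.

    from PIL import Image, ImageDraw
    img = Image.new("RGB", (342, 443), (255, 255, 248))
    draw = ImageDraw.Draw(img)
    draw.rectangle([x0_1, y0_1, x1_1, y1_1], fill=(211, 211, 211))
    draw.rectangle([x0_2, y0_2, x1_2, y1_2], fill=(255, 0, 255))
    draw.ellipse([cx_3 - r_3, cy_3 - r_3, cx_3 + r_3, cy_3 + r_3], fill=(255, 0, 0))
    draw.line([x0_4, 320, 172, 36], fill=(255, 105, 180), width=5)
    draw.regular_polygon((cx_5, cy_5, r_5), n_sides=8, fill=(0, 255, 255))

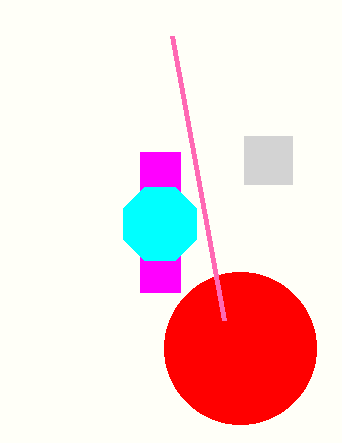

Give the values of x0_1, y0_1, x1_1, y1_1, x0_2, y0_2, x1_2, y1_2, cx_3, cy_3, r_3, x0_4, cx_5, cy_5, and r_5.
x0_1 = 244, y0_1 = 136, x1_1 = 292, y1_1 = 184, x0_2 = 140, y0_2 = 152, x1_2 = 180, y1_2 = 292, cx_3 = 240, cy_3 = 348, r_3 = 76, x0_4 = 224, cx_5 = 160, cy_5 = 224, r_5 = 40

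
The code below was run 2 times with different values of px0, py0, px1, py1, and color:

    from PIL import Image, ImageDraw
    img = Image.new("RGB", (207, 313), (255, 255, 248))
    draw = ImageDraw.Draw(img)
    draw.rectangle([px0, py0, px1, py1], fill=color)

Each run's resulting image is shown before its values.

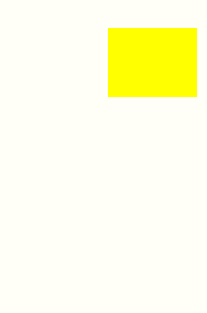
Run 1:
px0 = 108
py0 = 28
px1 = 196
py1 = 96
color = 'yellow'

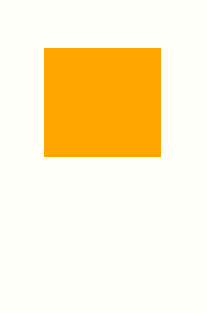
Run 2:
px0 = 44
py0 = 48
px1 = 160
py1 = 156
color = 'orange'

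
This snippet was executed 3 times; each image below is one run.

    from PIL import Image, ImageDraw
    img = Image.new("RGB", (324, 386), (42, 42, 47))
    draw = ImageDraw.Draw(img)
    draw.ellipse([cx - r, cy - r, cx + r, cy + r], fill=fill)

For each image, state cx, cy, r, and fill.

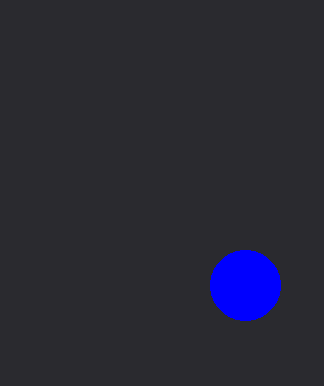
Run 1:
cx = 245
cy = 285
r = 35
fill = 'blue'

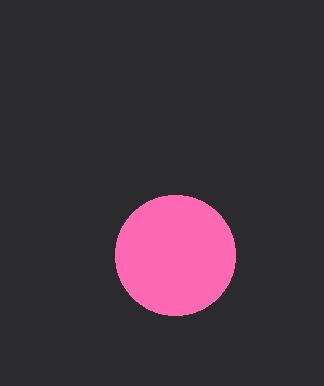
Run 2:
cx = 175, cy = 255, r = 60, fill = 'hotpink'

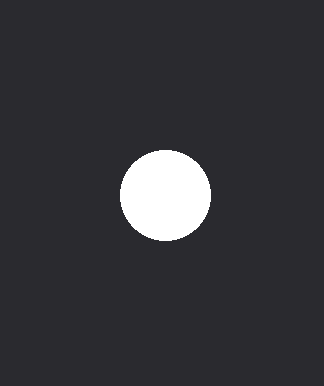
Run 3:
cx = 165
cy = 195
r = 45
fill = 'white'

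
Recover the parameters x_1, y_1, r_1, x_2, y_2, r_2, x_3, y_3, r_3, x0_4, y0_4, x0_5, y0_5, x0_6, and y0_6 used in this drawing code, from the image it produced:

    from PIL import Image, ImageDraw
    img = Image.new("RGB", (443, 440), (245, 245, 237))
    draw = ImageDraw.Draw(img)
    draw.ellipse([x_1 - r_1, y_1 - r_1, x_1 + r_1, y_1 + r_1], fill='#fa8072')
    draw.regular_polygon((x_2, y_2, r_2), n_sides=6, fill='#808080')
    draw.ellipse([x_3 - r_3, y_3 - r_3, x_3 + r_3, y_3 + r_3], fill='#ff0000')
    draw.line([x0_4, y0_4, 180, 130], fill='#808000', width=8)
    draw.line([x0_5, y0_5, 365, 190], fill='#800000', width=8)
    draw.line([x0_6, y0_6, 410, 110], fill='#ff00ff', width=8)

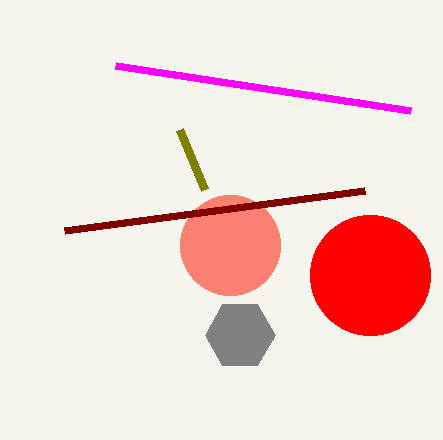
x_1 = 230; y_1 = 245; r_1 = 50; x_2 = 240; y_2 = 335; r_2 = 35; x_3 = 370; y_3 = 275; r_3 = 60; x0_4 = 205; y0_4 = 190; x0_5 = 65; y0_5 = 230; x0_6 = 115; y0_6 = 65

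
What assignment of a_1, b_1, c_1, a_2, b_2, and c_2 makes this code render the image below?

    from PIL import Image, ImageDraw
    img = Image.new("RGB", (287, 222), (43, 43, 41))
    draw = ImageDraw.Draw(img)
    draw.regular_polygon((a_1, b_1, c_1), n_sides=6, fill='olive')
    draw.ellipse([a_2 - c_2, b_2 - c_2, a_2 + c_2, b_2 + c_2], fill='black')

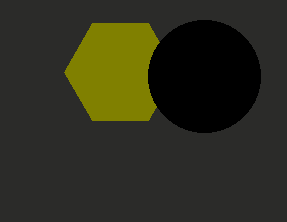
a_1 = 120
b_1 = 72
c_1 = 56
a_2 = 204
b_2 = 76
c_2 = 56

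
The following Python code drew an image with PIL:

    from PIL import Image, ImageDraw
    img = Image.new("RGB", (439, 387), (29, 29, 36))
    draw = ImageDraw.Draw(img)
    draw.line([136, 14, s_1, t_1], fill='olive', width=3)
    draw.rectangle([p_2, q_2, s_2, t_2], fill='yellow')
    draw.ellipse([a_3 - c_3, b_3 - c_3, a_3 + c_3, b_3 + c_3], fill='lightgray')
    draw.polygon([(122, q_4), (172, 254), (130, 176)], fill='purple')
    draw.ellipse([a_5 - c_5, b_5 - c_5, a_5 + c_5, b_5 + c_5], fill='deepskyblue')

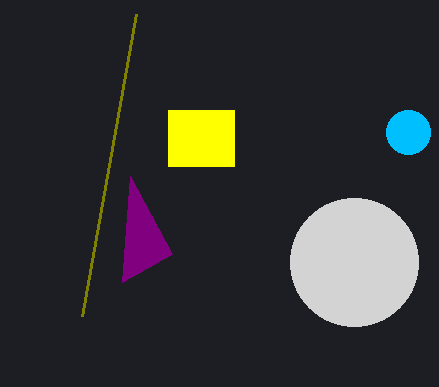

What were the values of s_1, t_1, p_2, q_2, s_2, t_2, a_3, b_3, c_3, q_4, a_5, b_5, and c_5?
s_1 = 82; t_1 = 316; p_2 = 168; q_2 = 110; s_2 = 234; t_2 = 166; a_3 = 354; b_3 = 262; c_3 = 64; q_4 = 282; a_5 = 408; b_5 = 132; c_5 = 22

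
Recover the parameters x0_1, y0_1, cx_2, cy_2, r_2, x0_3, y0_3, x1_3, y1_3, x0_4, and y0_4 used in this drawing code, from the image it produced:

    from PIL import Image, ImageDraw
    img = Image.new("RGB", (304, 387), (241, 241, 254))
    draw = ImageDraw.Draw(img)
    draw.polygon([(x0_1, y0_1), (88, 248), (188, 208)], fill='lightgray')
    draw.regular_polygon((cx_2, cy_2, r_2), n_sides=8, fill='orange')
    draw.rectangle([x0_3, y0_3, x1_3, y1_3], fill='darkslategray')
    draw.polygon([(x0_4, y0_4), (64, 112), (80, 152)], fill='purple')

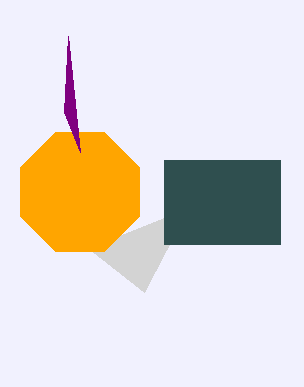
x0_1 = 144; y0_1 = 292; cx_2 = 80; cy_2 = 192; r_2 = 64; x0_3 = 164; y0_3 = 160; x1_3 = 280; y1_3 = 244; x0_4 = 68; y0_4 = 36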